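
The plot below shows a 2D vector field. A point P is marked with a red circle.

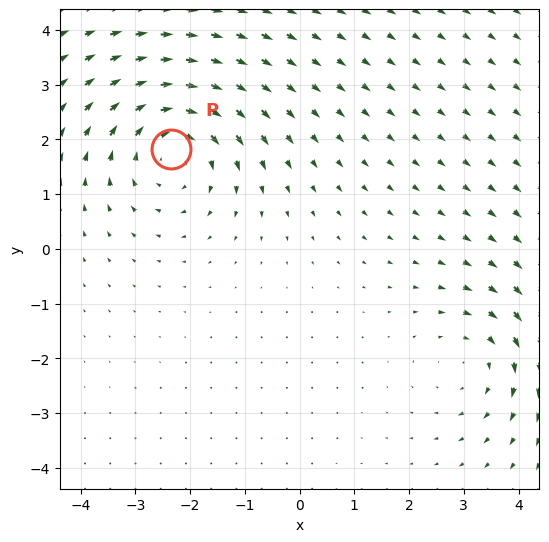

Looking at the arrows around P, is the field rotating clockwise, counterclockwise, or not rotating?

clockwise

Near P at (-2.3, 1.8) the arrows circulate clockwise. The curl (z-component) there is about -4; negative curl means clockwise rotation.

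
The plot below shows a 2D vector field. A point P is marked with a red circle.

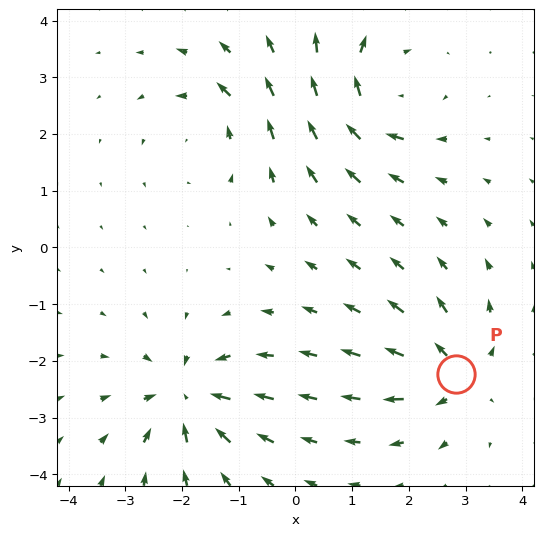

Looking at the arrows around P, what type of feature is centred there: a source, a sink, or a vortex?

At P (2.8, -2.2) the arrows spread outward. Divergence about +4, curl ≈0 — positive divergence with near-zero curl is a source.

source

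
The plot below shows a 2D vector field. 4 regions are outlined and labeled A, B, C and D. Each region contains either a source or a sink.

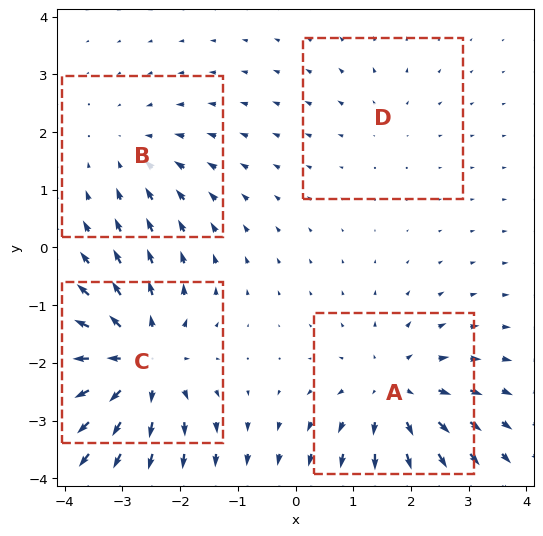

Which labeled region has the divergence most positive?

Divergence at each region's feature centre — A: about +5, B: about -3, C: about +7, D: about +2. Region C is most positive.

C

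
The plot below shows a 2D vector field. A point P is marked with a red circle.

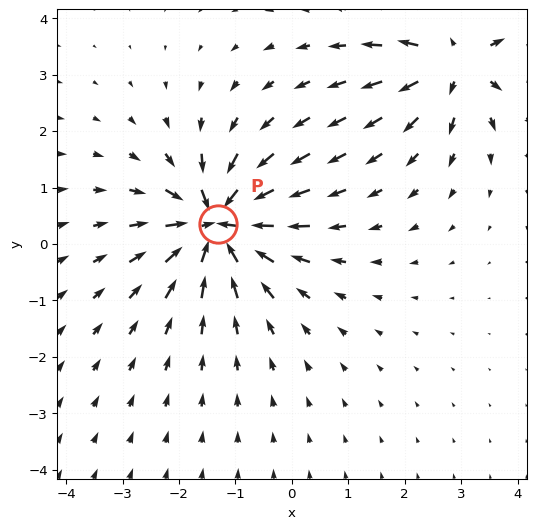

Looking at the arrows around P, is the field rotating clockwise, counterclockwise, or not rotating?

Near P at (-1.3, 0.3) the arrows show no circulation. The curl there is ≈0.

not rotating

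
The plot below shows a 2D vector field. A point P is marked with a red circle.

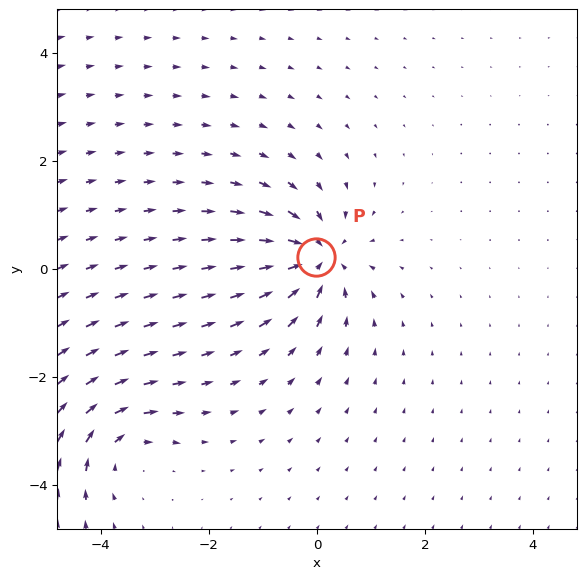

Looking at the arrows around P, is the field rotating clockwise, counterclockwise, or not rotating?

Near P at (-0.0, 0.2) the arrows show no circulation. The curl there is ≈0.

not rotating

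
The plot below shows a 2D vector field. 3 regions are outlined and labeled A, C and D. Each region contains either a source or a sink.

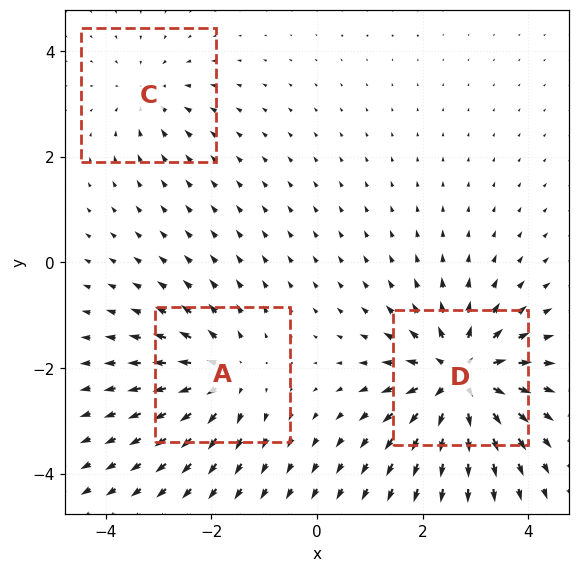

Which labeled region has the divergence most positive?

Divergence at each region's feature centre — A: about +4, C: about -2, D: about +6. Region D is most positive.

D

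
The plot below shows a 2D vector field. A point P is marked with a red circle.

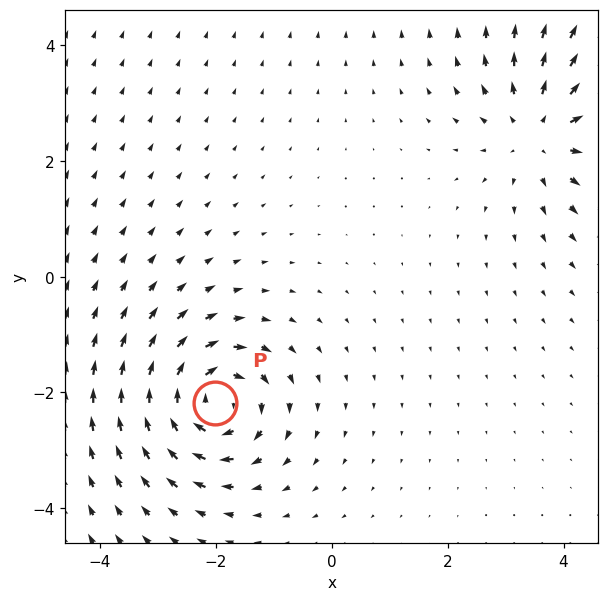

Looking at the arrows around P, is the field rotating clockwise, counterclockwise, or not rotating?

clockwise

Near P at (-2.0, -2.2) the arrows circulate clockwise. The curl (z-component) there is about -7; negative curl means clockwise rotation.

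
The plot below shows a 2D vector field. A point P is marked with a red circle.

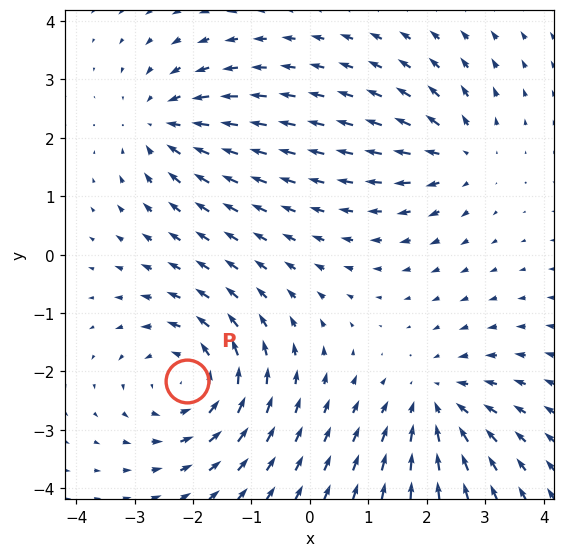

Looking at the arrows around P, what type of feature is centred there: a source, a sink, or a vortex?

vortex

At P (-2.1, -2.2) the arrows circulate counterclockwise. Divergence ≈0, curl about +5 — near-zero divergence with nonzero curl is a vortex.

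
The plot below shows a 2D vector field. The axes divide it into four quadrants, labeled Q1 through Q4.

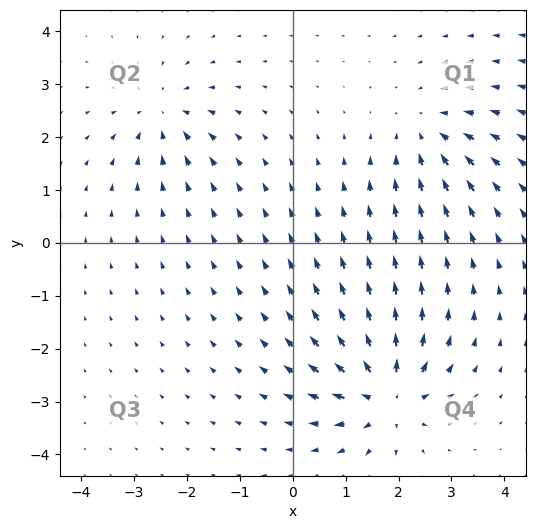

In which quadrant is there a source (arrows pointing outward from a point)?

Q4

The source sits at approximately (1.8, -2.9), which lies in quadrant Q4. The divergence there is about +7, positive as expected for a source.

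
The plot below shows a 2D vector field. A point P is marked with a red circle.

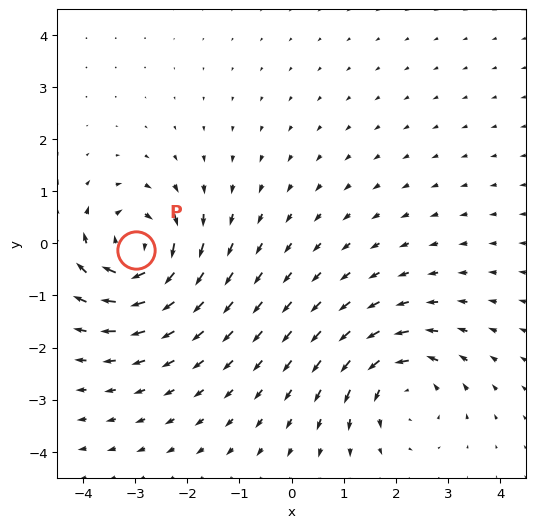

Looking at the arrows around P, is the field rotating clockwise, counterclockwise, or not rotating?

Near P at (-3.0, -0.1) the arrows circulate clockwise. The curl (z-component) there is about -7; negative curl means clockwise rotation.

clockwise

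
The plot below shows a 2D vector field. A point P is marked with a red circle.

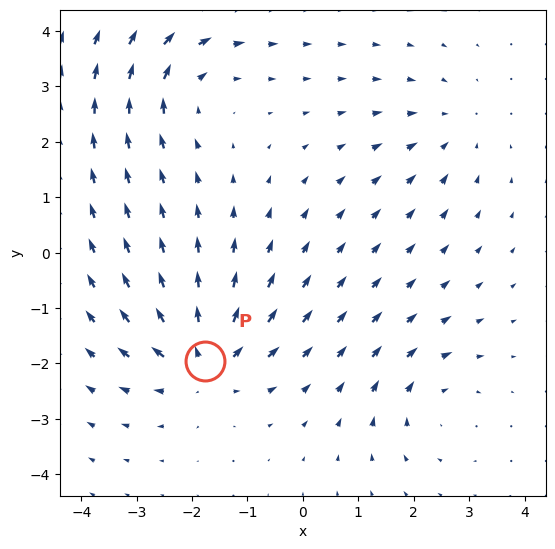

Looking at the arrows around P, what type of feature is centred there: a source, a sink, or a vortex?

source

At P (-1.8, -2.0) the arrows spread outward. Divergence about +6, curl ≈0 — positive divergence with near-zero curl is a source.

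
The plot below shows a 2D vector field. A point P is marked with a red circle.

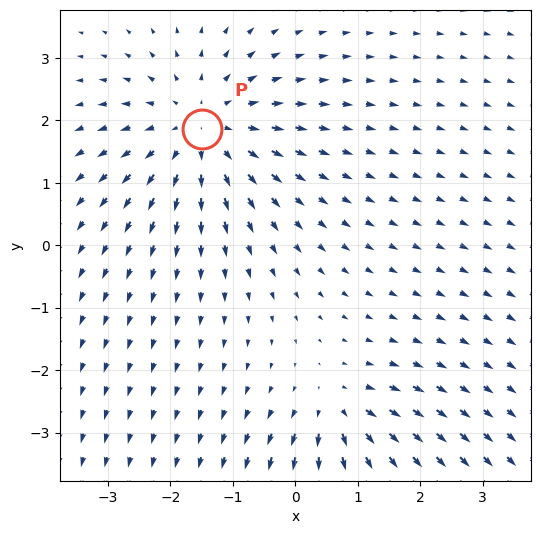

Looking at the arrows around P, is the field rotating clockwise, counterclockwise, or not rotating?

Near P at (-1.5, 1.9) the arrows show no circulation. The curl there is ≈0.

not rotating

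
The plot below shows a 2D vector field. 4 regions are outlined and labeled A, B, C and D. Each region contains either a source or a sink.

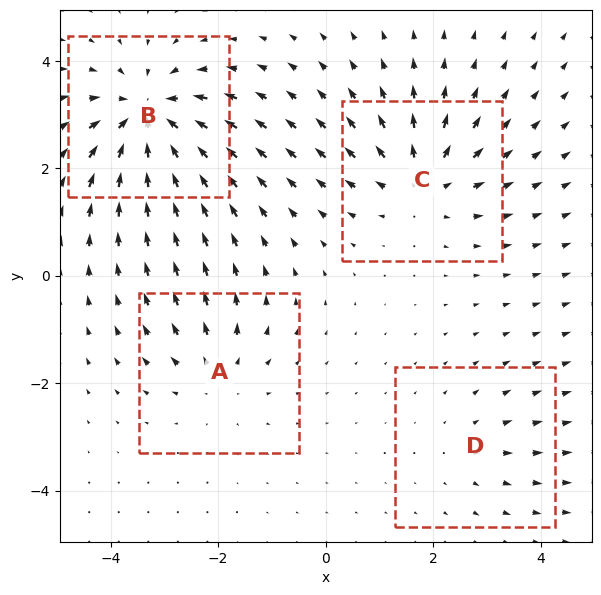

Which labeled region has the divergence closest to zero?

D

Divergence at each region's feature centre — A: about +3, B: about -7, C: about +5, D: about +2. Region D is closest to zero.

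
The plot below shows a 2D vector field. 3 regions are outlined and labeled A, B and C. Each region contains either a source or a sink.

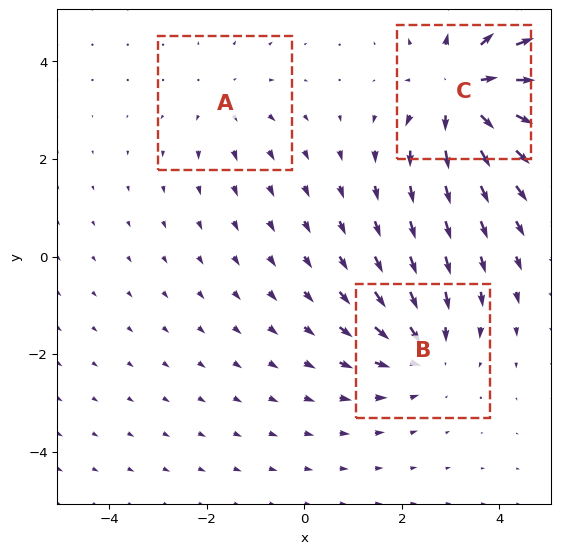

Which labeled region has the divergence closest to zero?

Divergence at each region's feature centre — A: about +2, B: about -3, C: about +5. Region A is closest to zero.

A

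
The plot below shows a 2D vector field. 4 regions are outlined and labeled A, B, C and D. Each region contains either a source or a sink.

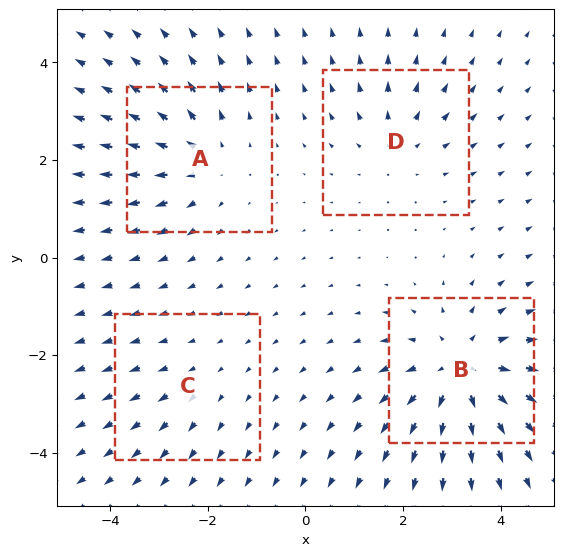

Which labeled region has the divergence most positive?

Divergence at each region's feature centre — A: about +4, B: about +6, C: about +2, D: about +3. Region B is most positive.

B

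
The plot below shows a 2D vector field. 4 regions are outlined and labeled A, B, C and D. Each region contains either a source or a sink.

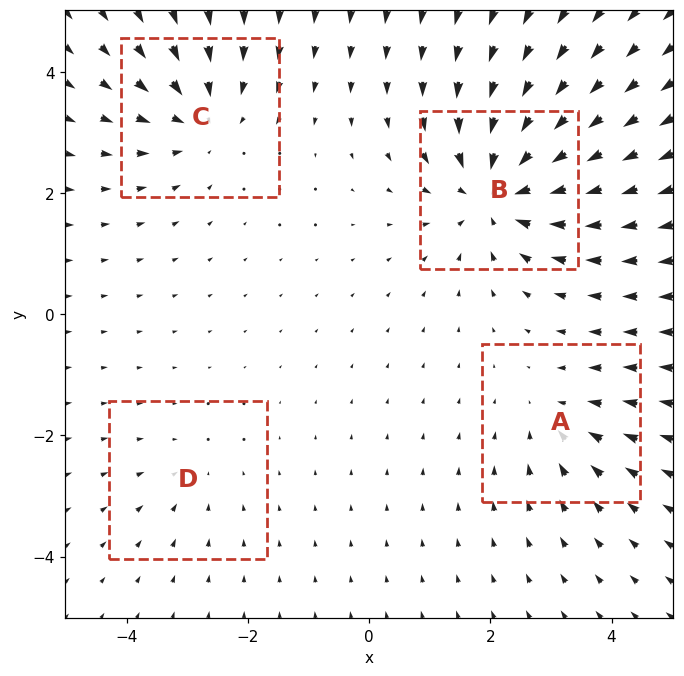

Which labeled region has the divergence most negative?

B

Divergence at each region's feature centre — A: about -3, B: about -7, C: about -5, D: about -2. Region B is most negative.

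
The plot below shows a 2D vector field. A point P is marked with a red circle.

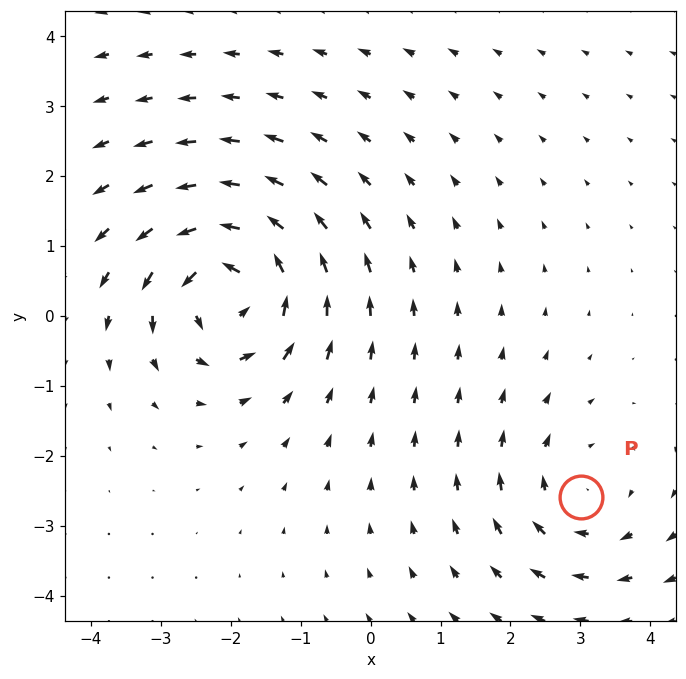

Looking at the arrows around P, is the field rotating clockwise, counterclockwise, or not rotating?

Near P at (3.0, -2.6) the arrows circulate clockwise. The curl (z-component) there is about -2; negative curl means clockwise rotation.

clockwise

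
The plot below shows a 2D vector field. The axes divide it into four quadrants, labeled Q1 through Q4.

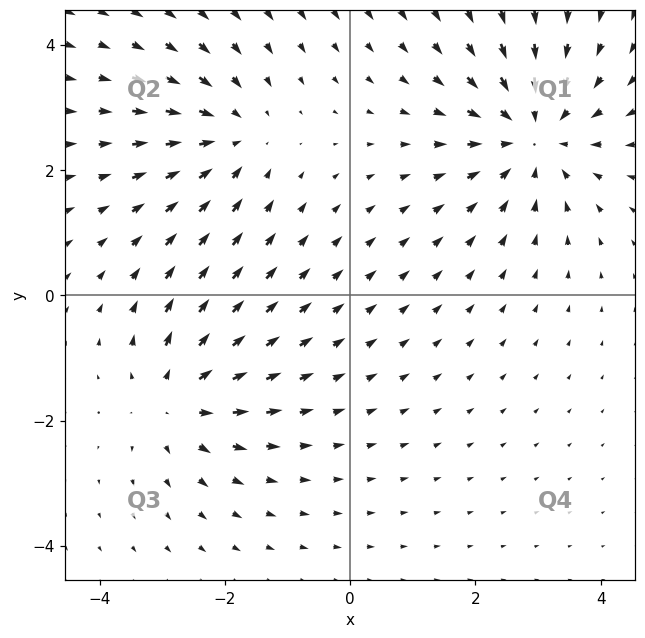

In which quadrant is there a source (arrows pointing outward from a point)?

The source sits at approximately (-2.8, -1.7), which lies in quadrant Q3. The divergence there is about +3, positive as expected for a source.

Q3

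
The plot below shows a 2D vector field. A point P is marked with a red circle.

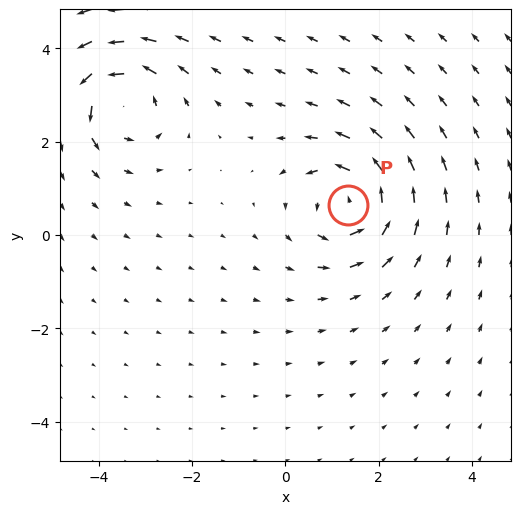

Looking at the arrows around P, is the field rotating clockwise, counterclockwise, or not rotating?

counterclockwise

Near P at (1.3, 0.7) the arrows circulate counterclockwise. The curl (z-component) there is about +5; positive curl means counterclockwise rotation.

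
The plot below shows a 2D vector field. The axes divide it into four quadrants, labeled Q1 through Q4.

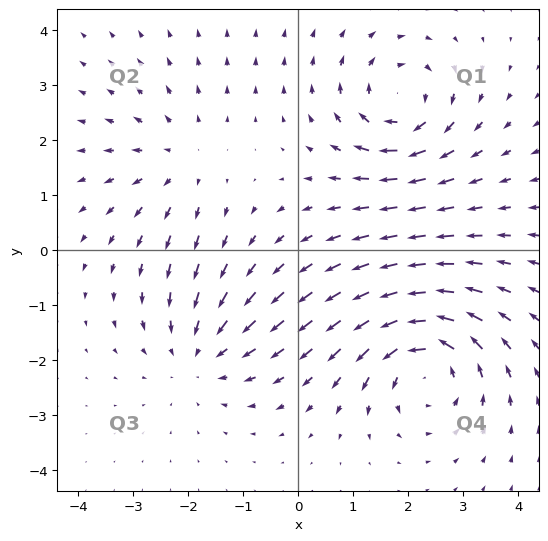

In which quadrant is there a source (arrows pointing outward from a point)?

The source sits at approximately (-2.1, 1.6), which lies in quadrant Q2. The divergence there is about +3, positive as expected for a source.

Q2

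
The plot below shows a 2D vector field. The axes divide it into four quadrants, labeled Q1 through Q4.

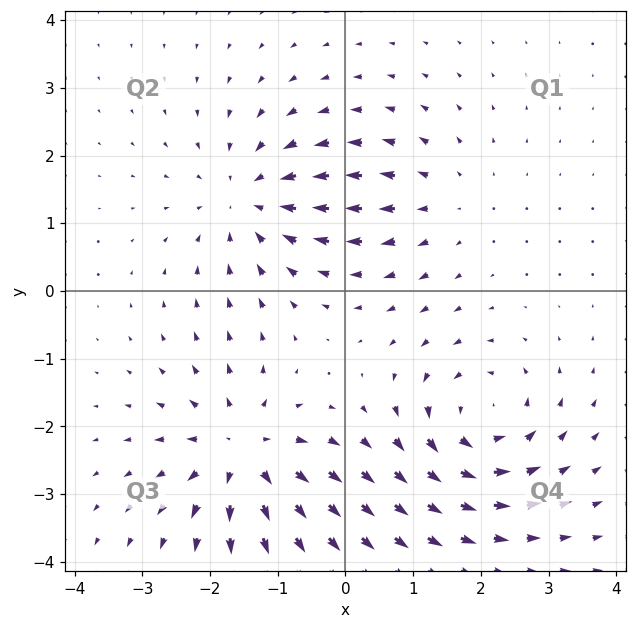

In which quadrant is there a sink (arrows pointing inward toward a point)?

The sink sits at approximately (-1.4, 1.4), which lies in quadrant Q2. The divergence there is about -5, negative as expected for a sink.

Q2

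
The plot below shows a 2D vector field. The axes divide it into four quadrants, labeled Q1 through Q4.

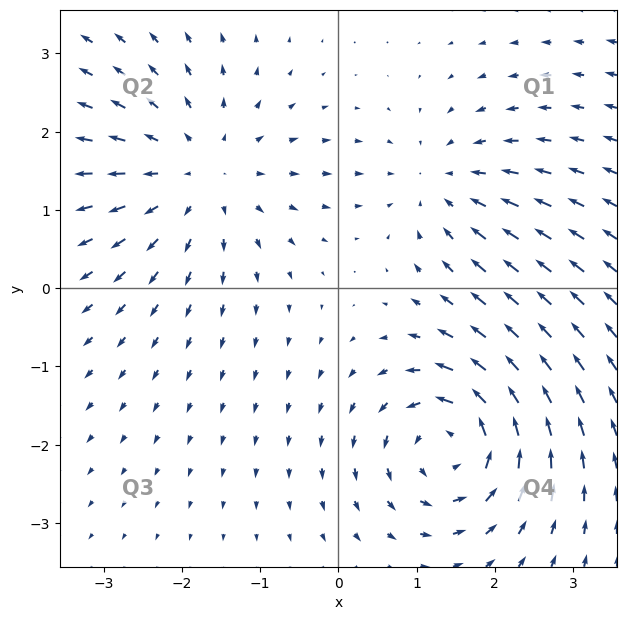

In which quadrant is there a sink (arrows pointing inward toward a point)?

The sink sits at approximately (1.3, 1.3), which lies in quadrant Q1. The divergence there is about -3, negative as expected for a sink.

Q1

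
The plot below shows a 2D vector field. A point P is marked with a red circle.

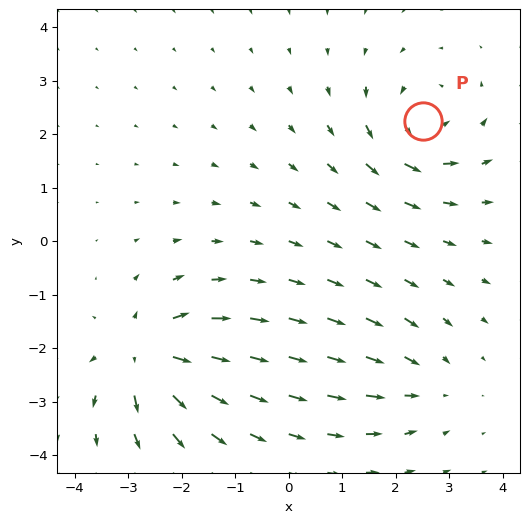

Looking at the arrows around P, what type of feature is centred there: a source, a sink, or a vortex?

vortex

At P (2.5, 2.2) the arrows circulate counterclockwise. Divergence ≈0, curl about +5 — near-zero divergence with nonzero curl is a vortex.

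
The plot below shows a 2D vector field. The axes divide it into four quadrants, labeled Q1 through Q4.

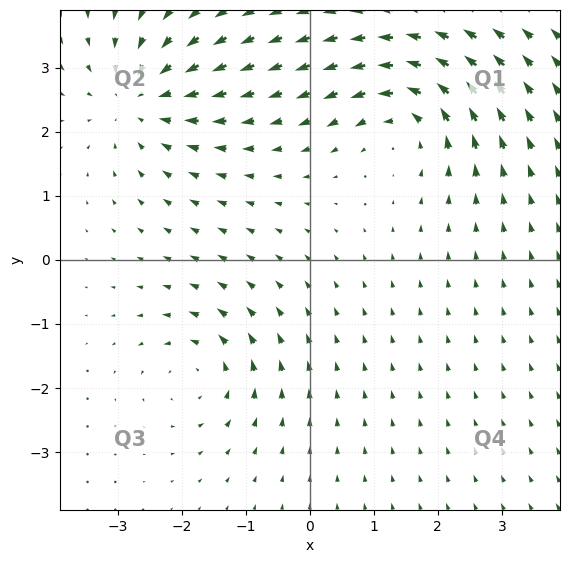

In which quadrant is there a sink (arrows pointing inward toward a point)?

The sink sits at approximately (-2.6, 2.5), which lies in quadrant Q2. The divergence there is about -4, negative as expected for a sink.

Q2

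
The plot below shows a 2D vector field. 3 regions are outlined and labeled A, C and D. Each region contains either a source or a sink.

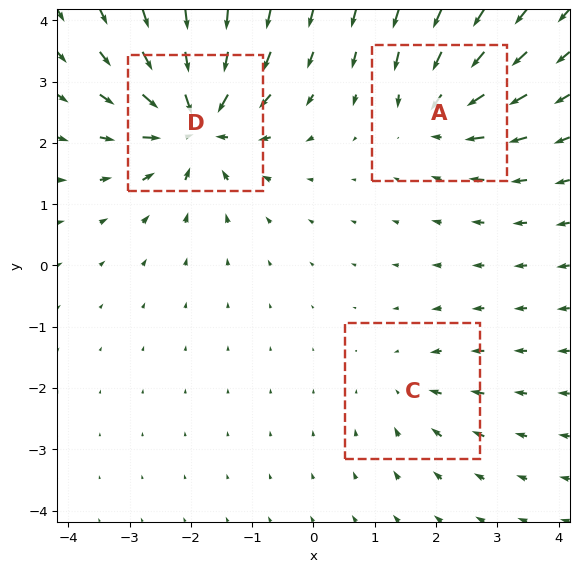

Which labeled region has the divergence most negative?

D

Divergence at each region's feature centre — A: about -4, C: about -2, D: about -6. Region D is most negative.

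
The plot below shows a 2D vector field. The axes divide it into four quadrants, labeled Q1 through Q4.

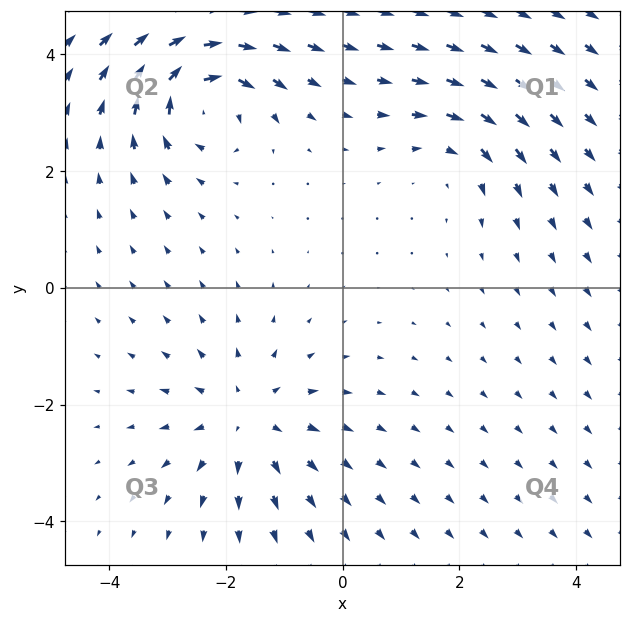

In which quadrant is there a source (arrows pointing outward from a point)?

Q3

The source sits at approximately (-1.6, -2.3), which lies in quadrant Q3. The divergence there is about +3, positive as expected for a source.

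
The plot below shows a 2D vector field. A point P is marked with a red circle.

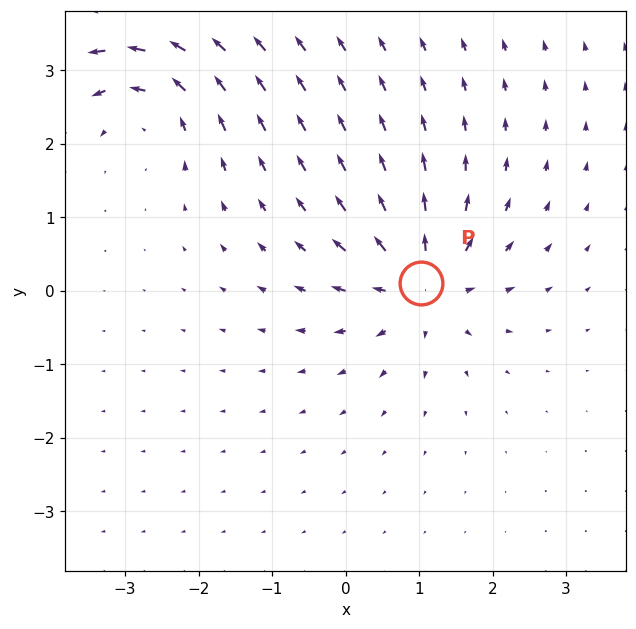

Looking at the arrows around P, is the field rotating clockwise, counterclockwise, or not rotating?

not rotating

Near P at (1.0, 0.1) the arrows show no circulation. The curl there is ≈0.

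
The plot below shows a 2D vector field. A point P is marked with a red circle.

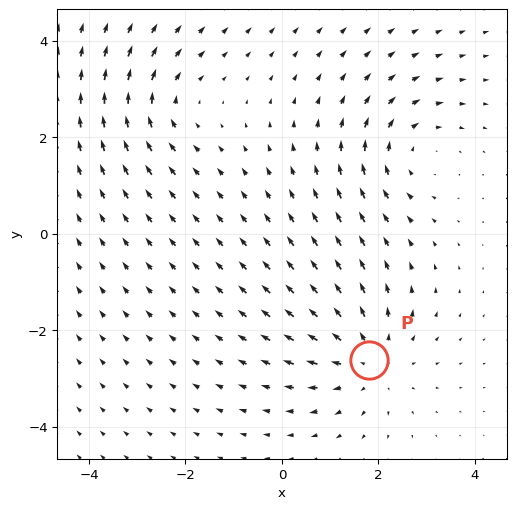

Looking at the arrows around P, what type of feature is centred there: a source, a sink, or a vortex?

At P (1.8, -2.6) the arrows spread outward. Divergence about +4, curl ≈0 — positive divergence with near-zero curl is a source.

source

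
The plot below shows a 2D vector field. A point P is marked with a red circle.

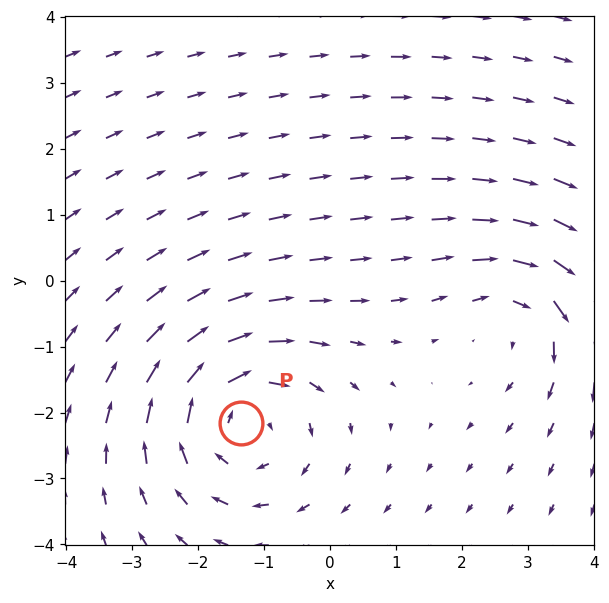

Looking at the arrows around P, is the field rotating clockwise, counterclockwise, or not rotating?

Near P at (-1.3, -2.2) the arrows circulate clockwise. The curl (z-component) there is about -3; negative curl means clockwise rotation.

clockwise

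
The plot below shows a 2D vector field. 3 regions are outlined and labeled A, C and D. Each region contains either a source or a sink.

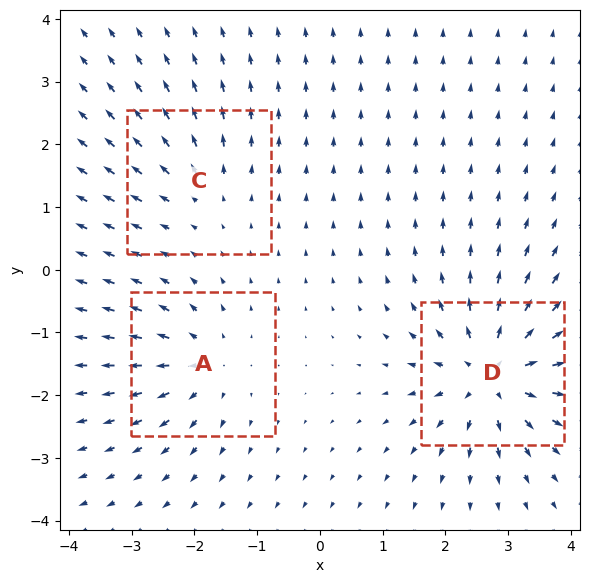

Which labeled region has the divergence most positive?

Divergence at each region's feature centre — A: about +4, C: about +3, D: about +6. Region D is most positive.

D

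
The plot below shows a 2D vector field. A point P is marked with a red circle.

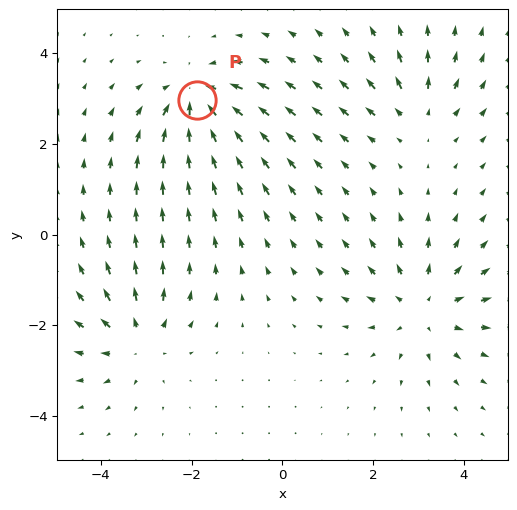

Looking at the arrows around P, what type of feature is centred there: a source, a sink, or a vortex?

sink

At P (-1.9, 3.0) the arrows converge inward. Divergence about -6, curl ≈0 — negative divergence with near-zero curl is a sink.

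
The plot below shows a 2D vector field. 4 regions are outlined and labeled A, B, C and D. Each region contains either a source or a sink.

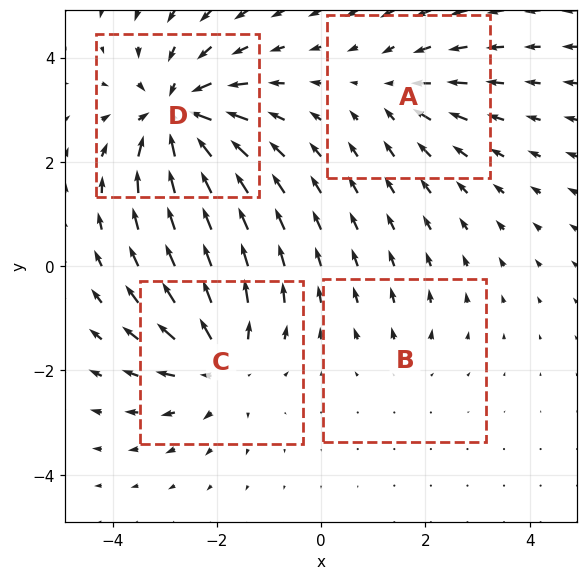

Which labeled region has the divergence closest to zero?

B

Divergence at each region's feature centre — A: about -3, B: about +2, C: about +5, D: about -7. Region B is closest to zero.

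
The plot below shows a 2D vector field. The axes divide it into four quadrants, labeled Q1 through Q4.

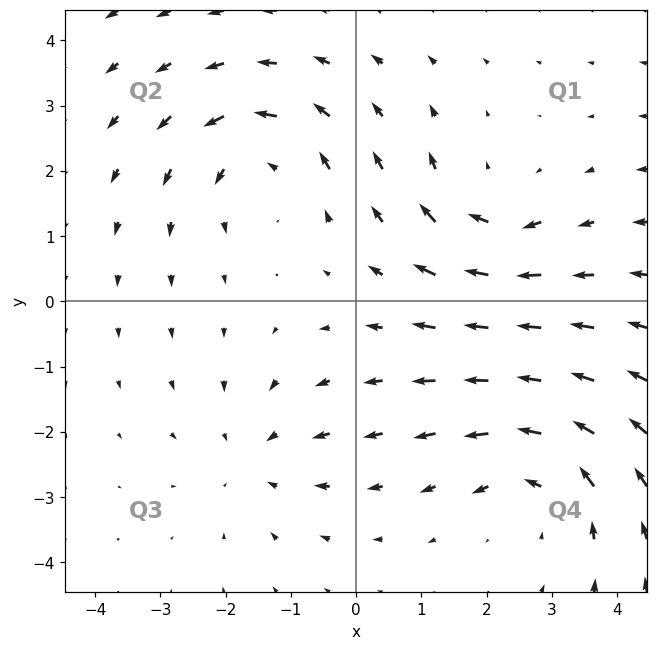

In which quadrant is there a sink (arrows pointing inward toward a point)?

The sink sits at approximately (-1.5, -2.4), which lies in quadrant Q3. The divergence there is about -3, negative as expected for a sink.

Q3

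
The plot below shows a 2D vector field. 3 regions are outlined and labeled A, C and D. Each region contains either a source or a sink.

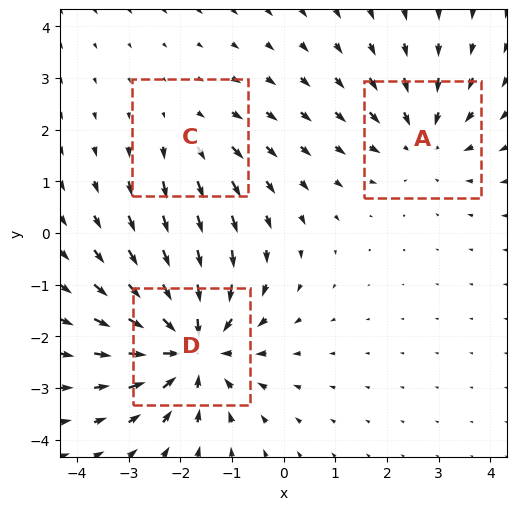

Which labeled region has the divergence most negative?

D

Divergence at each region's feature centre — A: about -3, C: about +2, D: about -5. Region D is most negative.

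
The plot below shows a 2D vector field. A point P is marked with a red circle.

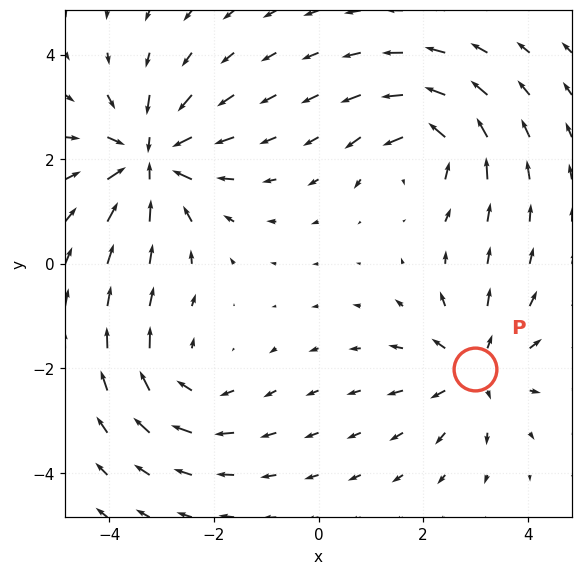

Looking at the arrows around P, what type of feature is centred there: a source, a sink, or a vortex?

source

At P (3.0, -2.0) the arrows spread outward. Divergence about +4, curl ≈0 — positive divergence with near-zero curl is a source.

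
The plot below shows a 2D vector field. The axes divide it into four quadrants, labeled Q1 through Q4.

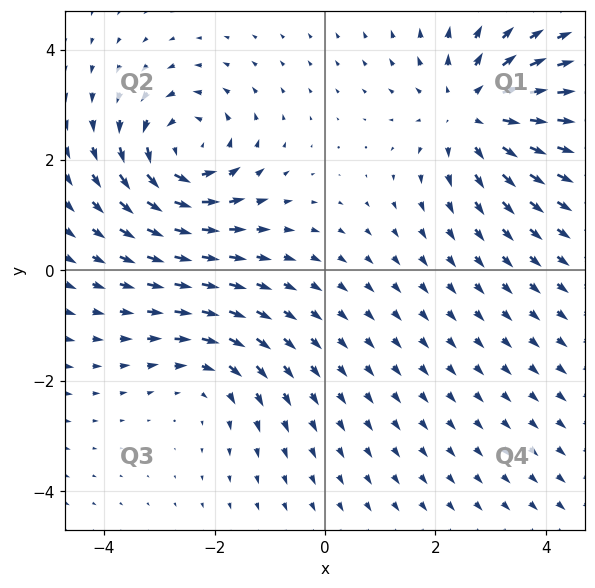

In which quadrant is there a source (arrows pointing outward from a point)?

Q1

The source sits at approximately (2.7, 2.9), which lies in quadrant Q1. The divergence there is about +4, positive as expected for a source.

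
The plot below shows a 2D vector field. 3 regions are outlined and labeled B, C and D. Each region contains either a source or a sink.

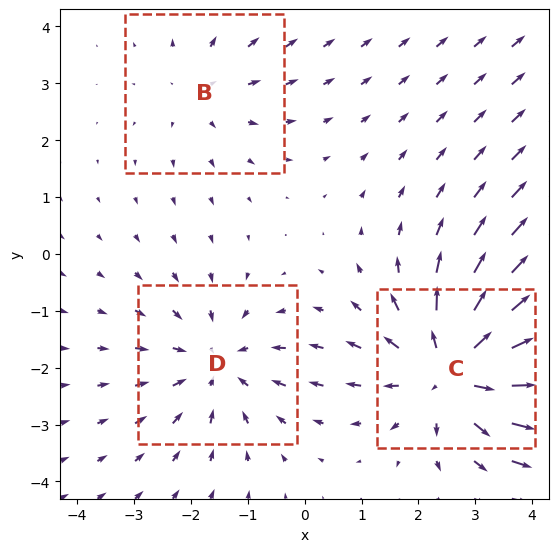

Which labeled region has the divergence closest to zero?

Divergence at each region's feature centre — B: about +2, C: about +5, D: about -3. Region B is closest to zero.

B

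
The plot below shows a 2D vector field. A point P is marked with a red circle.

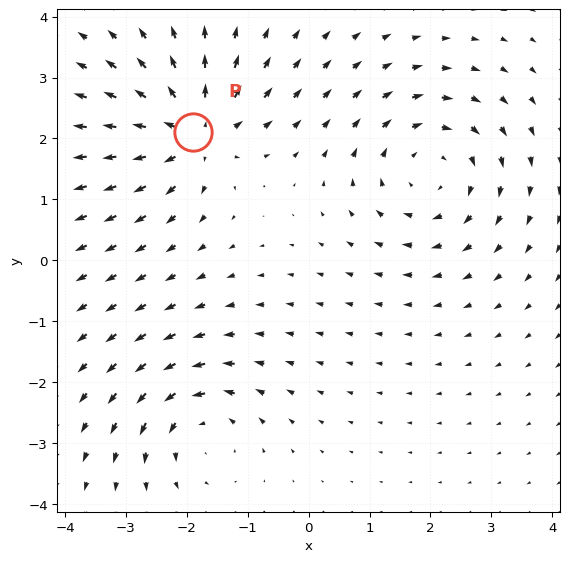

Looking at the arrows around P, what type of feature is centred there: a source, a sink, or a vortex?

At P (-1.9, 2.1) the arrows spread outward. Divergence about +4, curl ≈0 — positive divergence with near-zero curl is a source.

source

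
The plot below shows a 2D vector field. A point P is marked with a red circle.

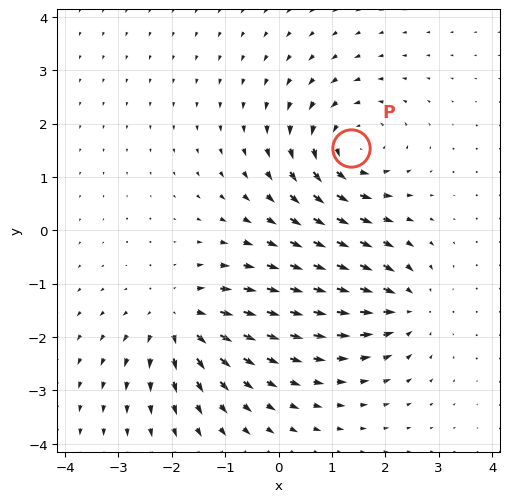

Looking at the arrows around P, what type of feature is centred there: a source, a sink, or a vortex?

At P (1.4, 1.5) the arrows circulate counterclockwise. Divergence ≈0, curl about +5 — near-zero divergence with nonzero curl is a vortex.

vortex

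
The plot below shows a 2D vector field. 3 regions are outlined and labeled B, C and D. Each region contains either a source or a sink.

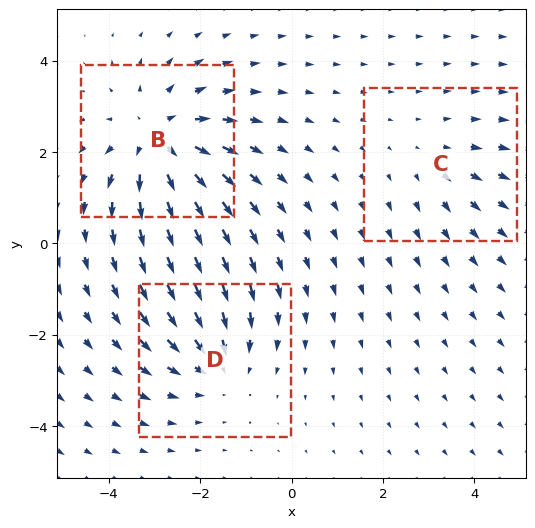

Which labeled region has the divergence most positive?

Divergence at each region's feature centre — B: about +4, C: about +2, D: about -3. Region B is most positive.

B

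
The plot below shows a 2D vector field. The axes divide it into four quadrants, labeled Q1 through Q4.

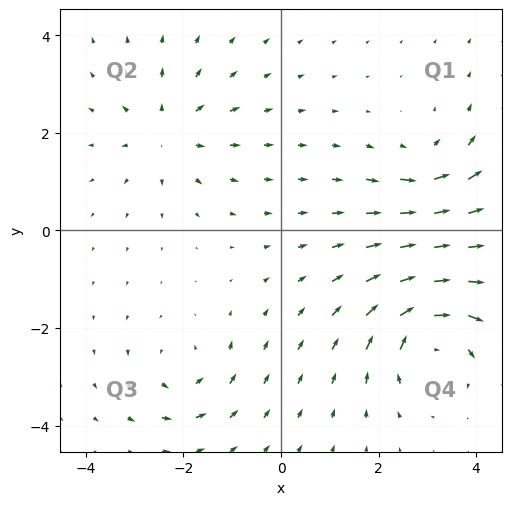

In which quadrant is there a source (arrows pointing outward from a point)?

Q2

The source sits at approximately (-2.3, 2.0), which lies in quadrant Q2. The divergence there is about +4, positive as expected for a source.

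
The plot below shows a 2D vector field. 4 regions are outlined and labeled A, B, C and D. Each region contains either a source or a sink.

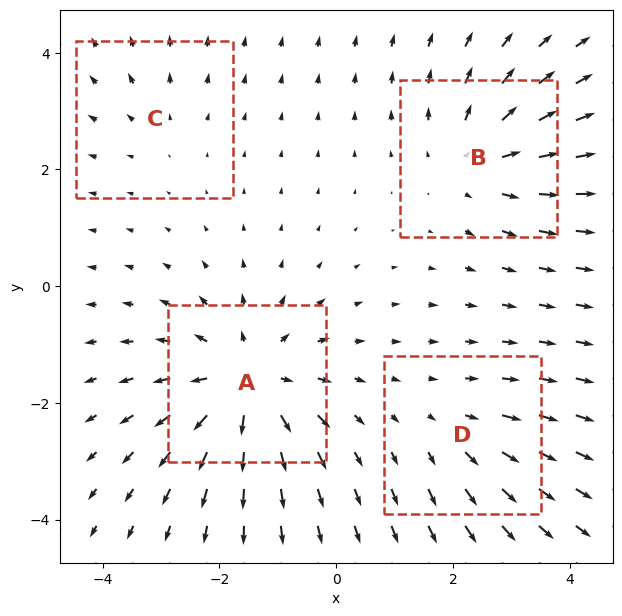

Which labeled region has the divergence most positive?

Divergence at each region's feature centre — A: about +6, B: about +4, C: about +2, D: about +3. Region A is most positive.

A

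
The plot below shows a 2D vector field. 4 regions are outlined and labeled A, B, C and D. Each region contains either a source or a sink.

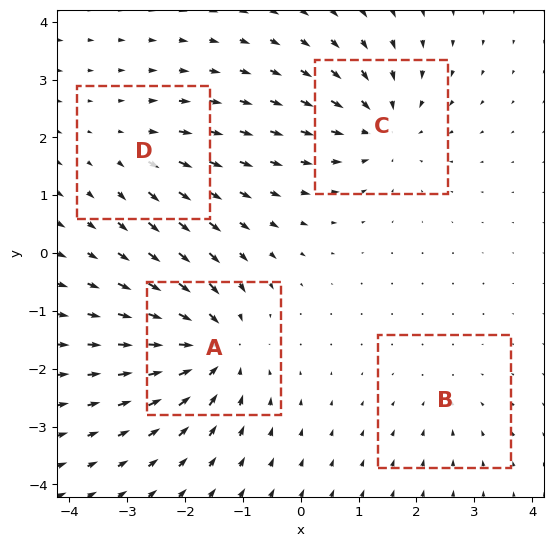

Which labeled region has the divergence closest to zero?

Divergence at each region's feature centre — A: about -7, B: about -2, C: about -5, D: about +3. Region B is closest to zero.

B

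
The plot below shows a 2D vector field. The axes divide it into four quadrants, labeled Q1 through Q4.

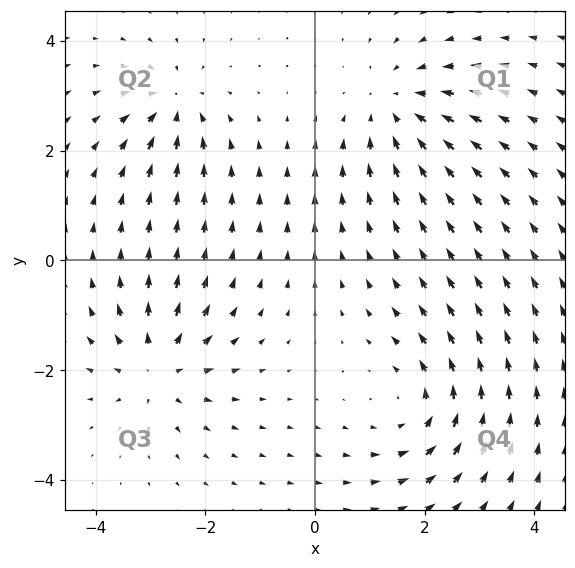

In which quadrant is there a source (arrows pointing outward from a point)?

Q3

The source sits at approximately (-2.9, -2.0), which lies in quadrant Q3. The divergence there is about +5, positive as expected for a source.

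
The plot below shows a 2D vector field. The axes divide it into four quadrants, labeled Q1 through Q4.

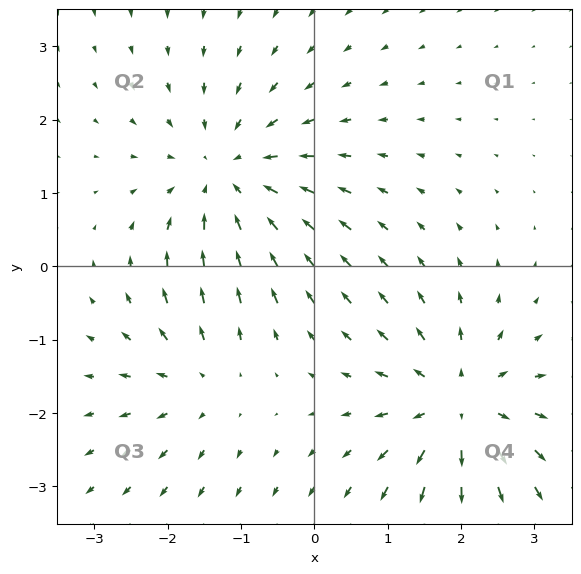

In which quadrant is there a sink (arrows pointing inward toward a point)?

Q2

The sink sits at approximately (-1.2, 1.2), which lies in quadrant Q2. The divergence there is about -4, negative as expected for a sink.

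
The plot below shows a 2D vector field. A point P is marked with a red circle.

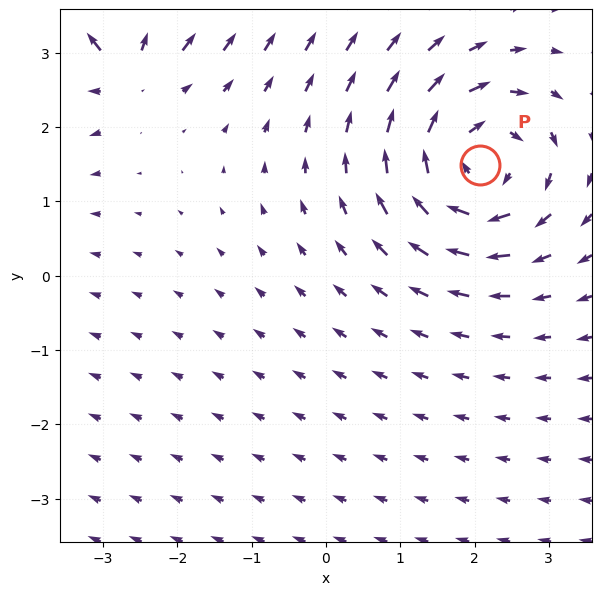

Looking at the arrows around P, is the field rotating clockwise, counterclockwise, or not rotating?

clockwise

Near P at (2.1, 1.5) the arrows circulate clockwise. The curl (z-component) there is about -6; negative curl means clockwise rotation.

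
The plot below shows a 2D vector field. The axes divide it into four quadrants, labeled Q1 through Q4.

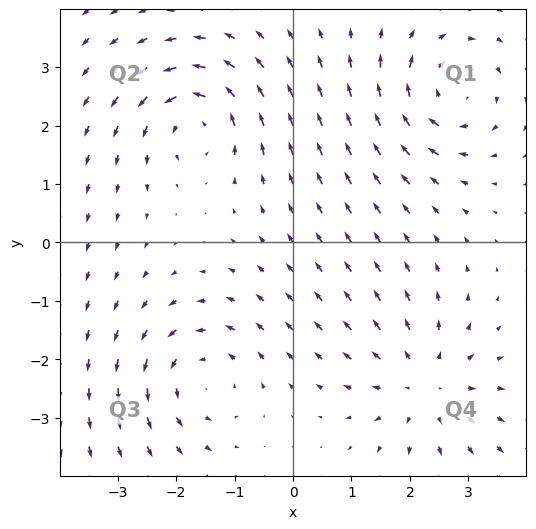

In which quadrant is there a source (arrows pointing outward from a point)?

Q4

The source sits at approximately (2.3, -2.4), which lies in quadrant Q4. The divergence there is about +4, positive as expected for a source.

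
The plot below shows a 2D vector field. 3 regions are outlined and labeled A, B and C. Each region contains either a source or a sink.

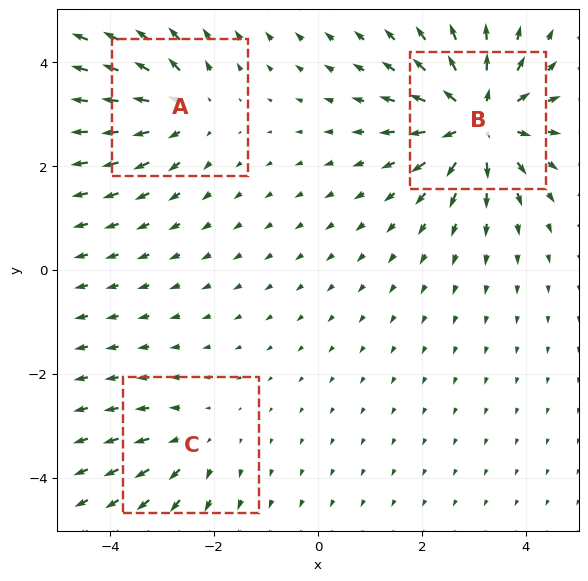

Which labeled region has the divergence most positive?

B

Divergence at each region's feature centre — A: about +3, B: about +6, C: about +2. Region B is most positive.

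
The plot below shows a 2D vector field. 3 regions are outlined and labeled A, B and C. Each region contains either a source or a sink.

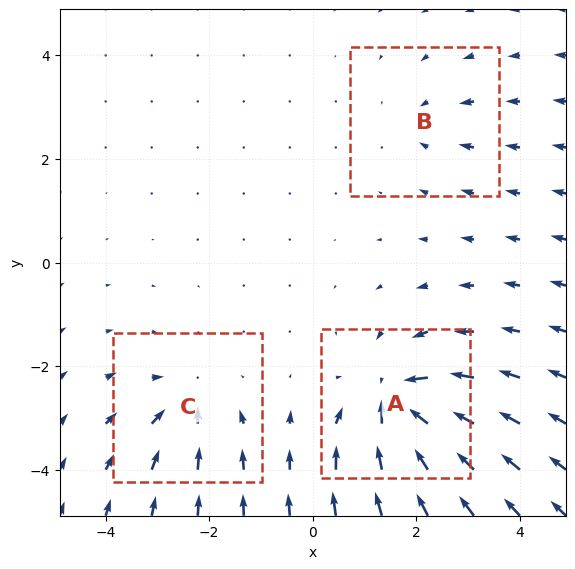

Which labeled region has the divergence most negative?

A

Divergence at each region's feature centre — A: about -6, B: about -2, C: about -4. Region A is most negative.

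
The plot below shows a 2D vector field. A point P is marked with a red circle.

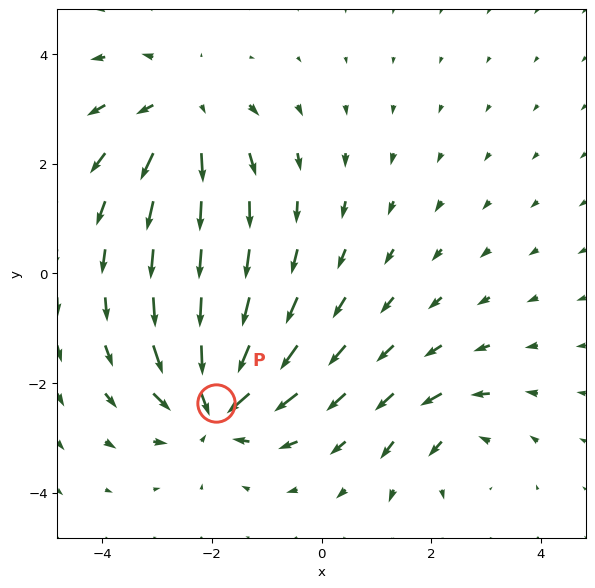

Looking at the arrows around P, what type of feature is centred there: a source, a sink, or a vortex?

At P (-1.9, -2.4) the arrows converge inward. Divergence about -6, curl ≈0 — negative divergence with near-zero curl is a sink.

sink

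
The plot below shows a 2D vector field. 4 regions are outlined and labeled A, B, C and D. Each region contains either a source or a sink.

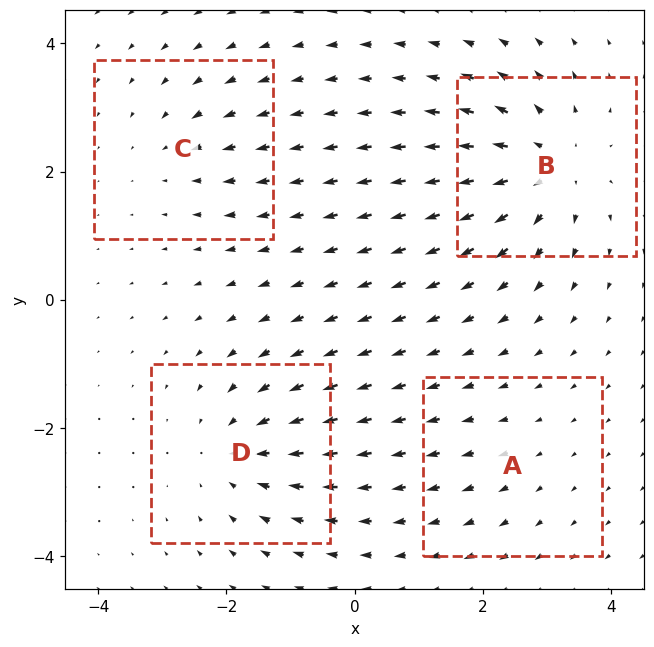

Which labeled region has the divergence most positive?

Divergence at each region's feature centre — A: about +2, B: about +6, C: about -3, D: about -5. Region B is most positive.

B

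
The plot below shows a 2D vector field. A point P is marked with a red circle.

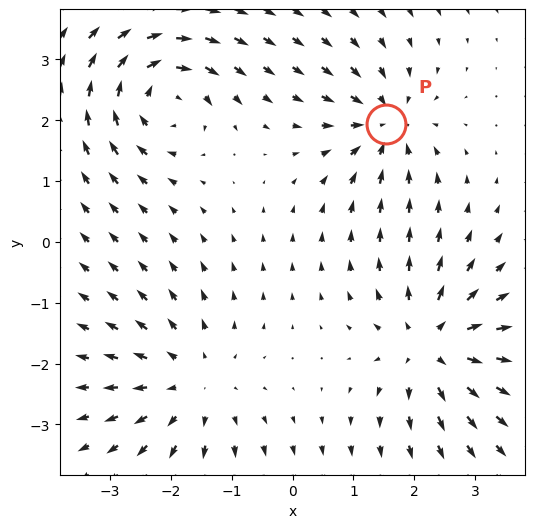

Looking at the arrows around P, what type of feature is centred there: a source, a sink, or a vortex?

sink

At P (1.5, 1.9) the arrows converge inward. Divergence about -4, curl ≈0 — negative divergence with near-zero curl is a sink.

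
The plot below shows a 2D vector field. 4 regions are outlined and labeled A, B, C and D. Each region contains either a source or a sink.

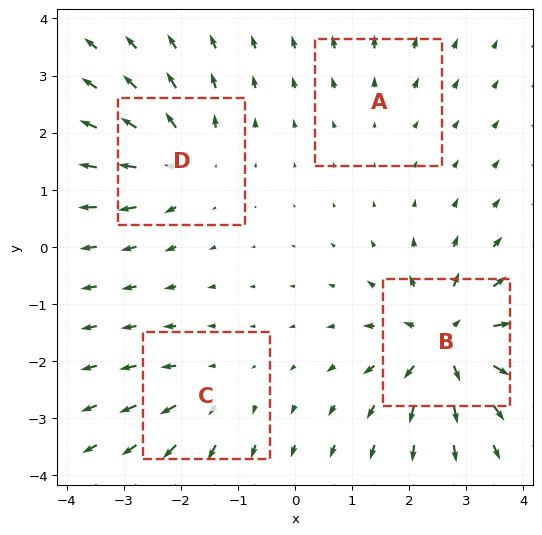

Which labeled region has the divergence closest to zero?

Divergence at each region's feature centre — A: about +2, B: about +9, C: about +4, D: about +6. Region A is closest to zero.

A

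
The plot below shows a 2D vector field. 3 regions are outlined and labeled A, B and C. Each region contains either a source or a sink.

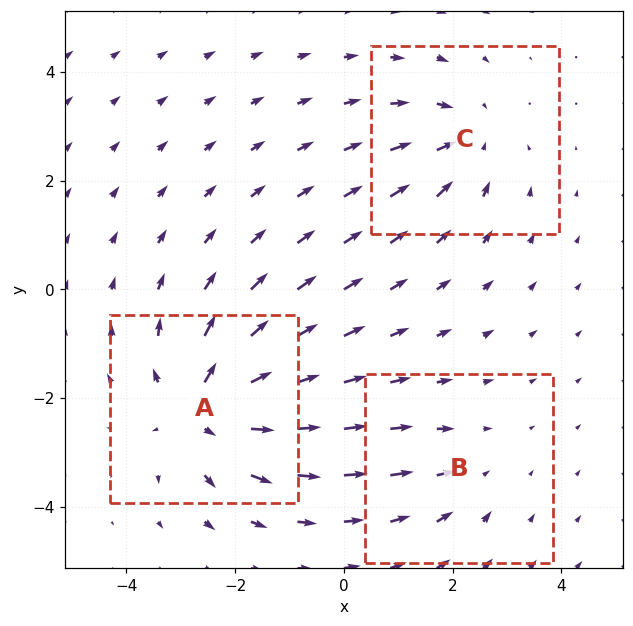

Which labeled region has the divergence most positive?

A

Divergence at each region's feature centre — A: about +5, B: about -2, C: about -3. Region A is most positive.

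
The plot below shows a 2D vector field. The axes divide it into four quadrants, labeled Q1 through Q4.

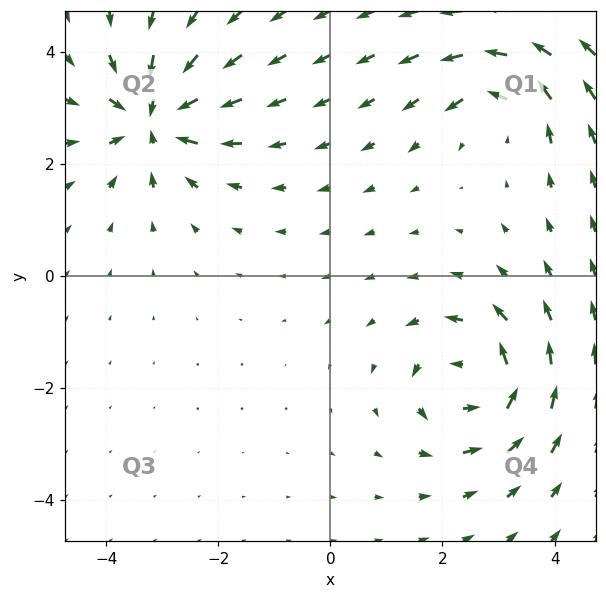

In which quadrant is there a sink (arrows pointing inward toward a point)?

Q2

The sink sits at approximately (-3.1, 2.8), which lies in quadrant Q2. The divergence there is about -6, negative as expected for a sink.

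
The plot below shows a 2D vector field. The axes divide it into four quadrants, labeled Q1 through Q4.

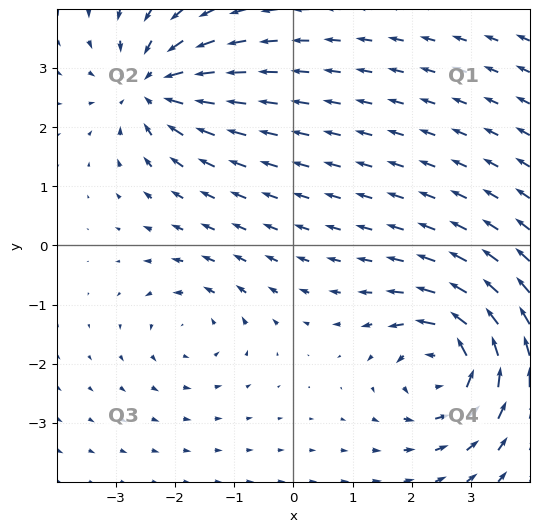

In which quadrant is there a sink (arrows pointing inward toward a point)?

The sink sits at approximately (-2.4, 2.7), which lies in quadrant Q2. The divergence there is about -5, negative as expected for a sink.

Q2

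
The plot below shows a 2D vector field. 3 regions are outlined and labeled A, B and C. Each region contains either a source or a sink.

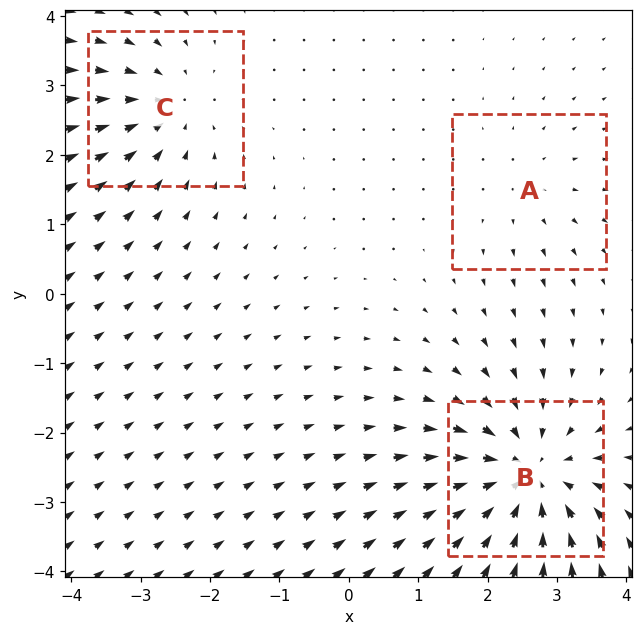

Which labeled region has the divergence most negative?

B

Divergence at each region's feature centre — A: about +2, B: about -5, C: about -3. Region B is most negative.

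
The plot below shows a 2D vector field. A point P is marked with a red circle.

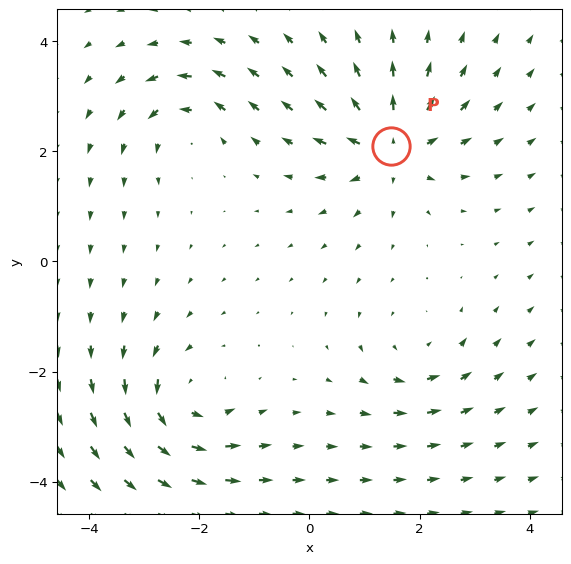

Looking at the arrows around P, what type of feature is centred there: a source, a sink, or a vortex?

At P (1.5, 2.1) the arrows spread outward. Divergence about +6, curl ≈0 — positive divergence with near-zero curl is a source.

source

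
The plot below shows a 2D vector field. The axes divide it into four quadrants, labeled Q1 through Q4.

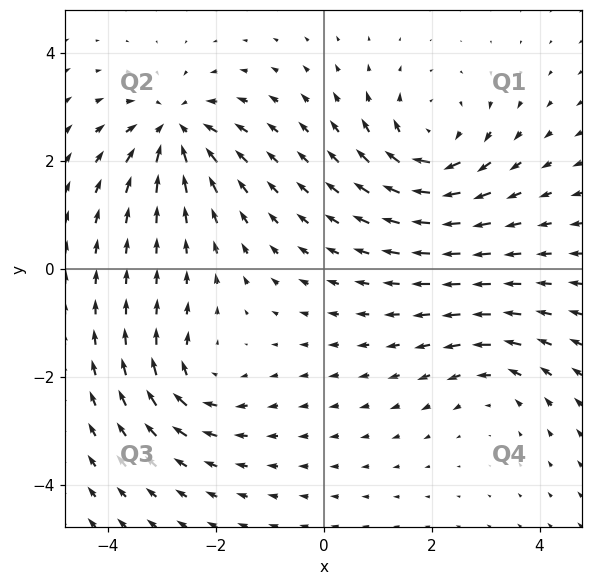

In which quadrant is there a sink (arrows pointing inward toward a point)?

Q2

The sink sits at approximately (-2.8, 2.6), which lies in quadrant Q2. The divergence there is about -6, negative as expected for a sink.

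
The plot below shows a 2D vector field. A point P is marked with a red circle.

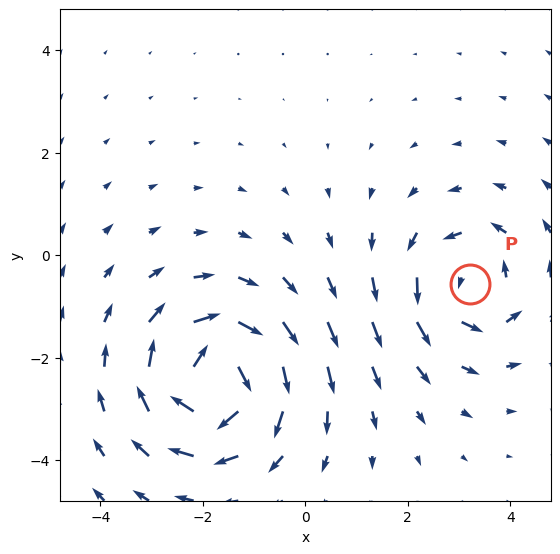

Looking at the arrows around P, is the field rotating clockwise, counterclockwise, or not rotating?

counterclockwise

Near P at (3.2, -0.6) the arrows circulate counterclockwise. The curl (z-component) there is about +4; positive curl means counterclockwise rotation.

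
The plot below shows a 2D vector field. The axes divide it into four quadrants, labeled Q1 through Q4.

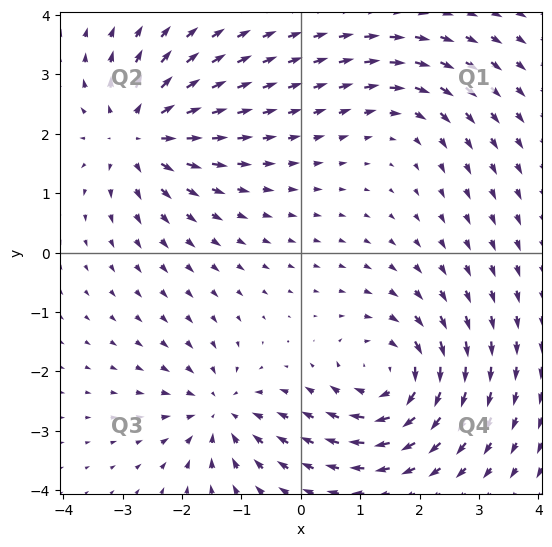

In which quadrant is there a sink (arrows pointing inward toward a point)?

Q3

The sink sits at approximately (-1.4, -2.7), which lies in quadrant Q3. The divergence there is about -5, negative as expected for a sink.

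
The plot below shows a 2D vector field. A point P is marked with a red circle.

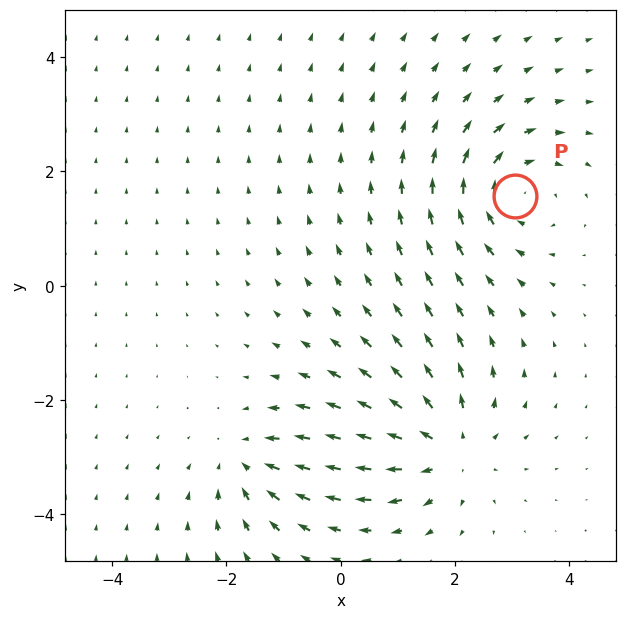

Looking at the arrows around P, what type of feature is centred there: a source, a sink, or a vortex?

At P (3.0, 1.6) the arrows circulate clockwise. Divergence ≈0, curl about -5 — near-zero divergence with nonzero curl is a vortex.

vortex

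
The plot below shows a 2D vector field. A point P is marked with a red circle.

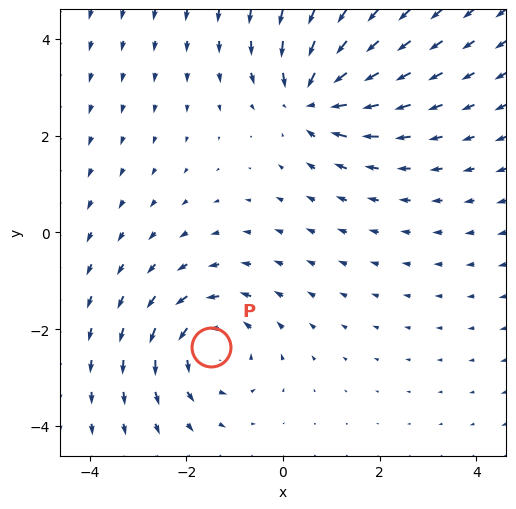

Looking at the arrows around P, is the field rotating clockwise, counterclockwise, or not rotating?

Near P at (-1.5, -2.4) the arrows circulate counterclockwise. The curl (z-component) there is about +3; positive curl means counterclockwise rotation.

counterclockwise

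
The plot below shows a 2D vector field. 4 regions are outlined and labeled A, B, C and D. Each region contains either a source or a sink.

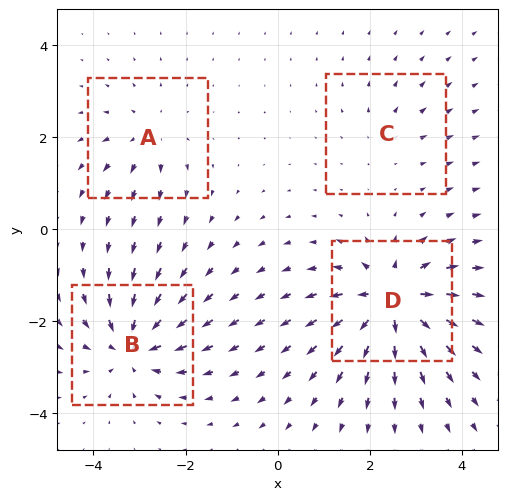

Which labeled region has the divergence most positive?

Divergence at each region's feature centre — A: about +4, B: about -6, C: about +2, D: about +8. Region D is most positive.

D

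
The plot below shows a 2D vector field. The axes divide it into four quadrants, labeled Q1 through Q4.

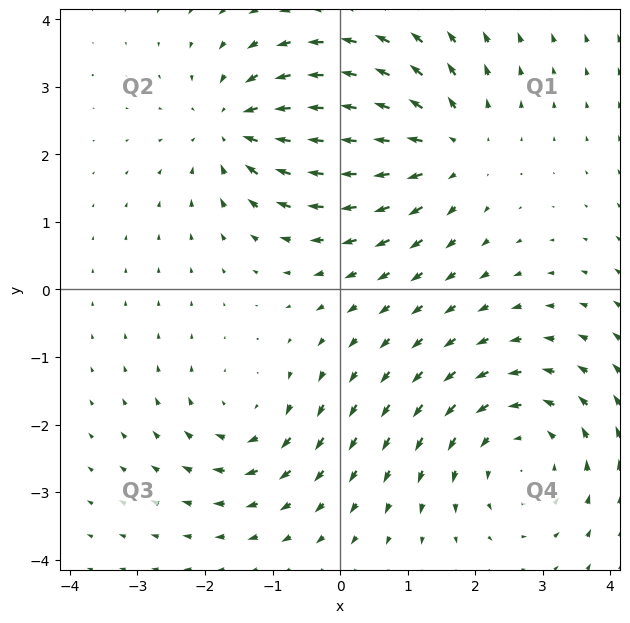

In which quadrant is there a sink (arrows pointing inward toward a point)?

The sink sits at approximately (-1.5, 2.4), which lies in quadrant Q2. The divergence there is about -4, negative as expected for a sink.

Q2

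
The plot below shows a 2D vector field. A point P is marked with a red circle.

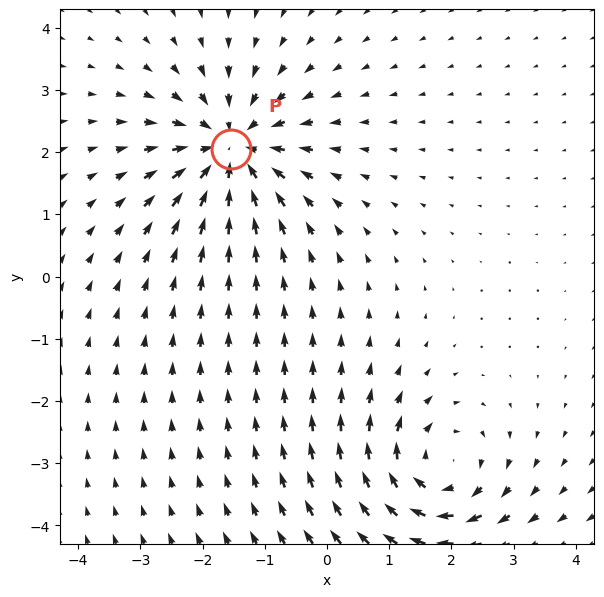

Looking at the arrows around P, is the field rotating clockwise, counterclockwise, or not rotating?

Near P at (-1.5, 2.0) the arrows show no circulation. The curl there is ≈0.

not rotating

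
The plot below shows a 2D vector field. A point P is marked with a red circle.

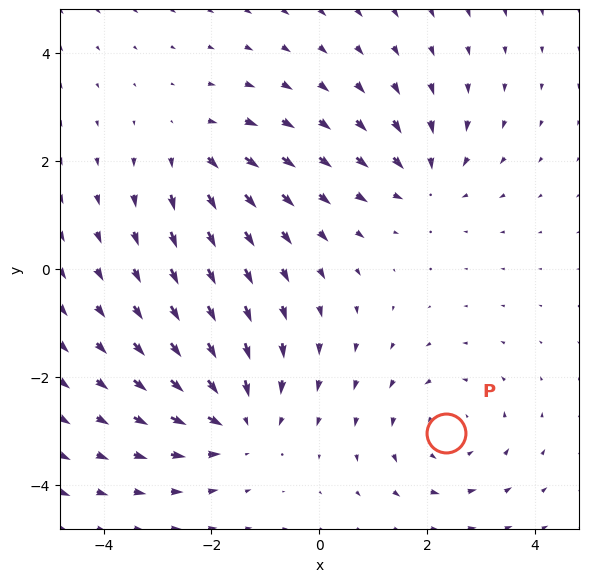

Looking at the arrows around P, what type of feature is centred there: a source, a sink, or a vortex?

At P (2.4, -3.0) the arrows circulate counterclockwise. Divergence ≈0, curl about +3 — near-zero divergence with nonzero curl is a vortex.

vortex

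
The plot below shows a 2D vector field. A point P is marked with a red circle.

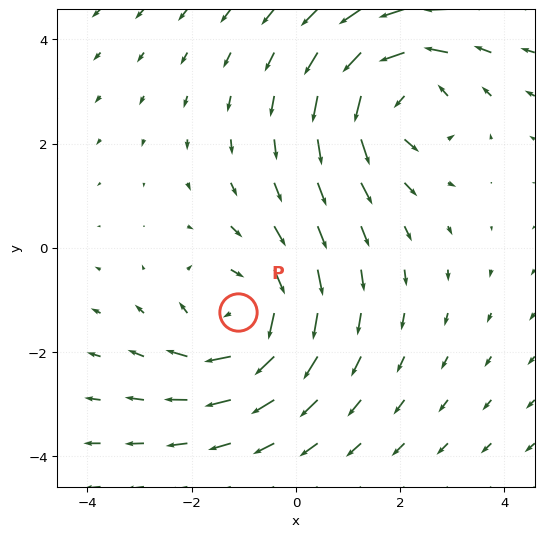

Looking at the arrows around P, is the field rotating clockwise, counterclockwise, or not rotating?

clockwise

Near P at (-1.1, -1.2) the arrows circulate clockwise. The curl (z-component) there is about -3; negative curl means clockwise rotation.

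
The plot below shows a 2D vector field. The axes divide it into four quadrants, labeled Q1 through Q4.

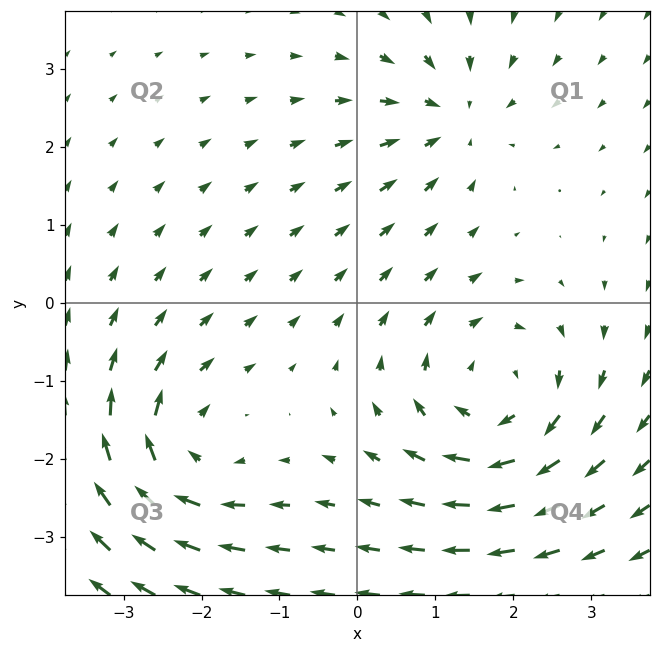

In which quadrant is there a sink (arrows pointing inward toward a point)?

The sink sits at approximately (1.2, 2.4), which lies in quadrant Q1. The divergence there is about -3, negative as expected for a sink.

Q1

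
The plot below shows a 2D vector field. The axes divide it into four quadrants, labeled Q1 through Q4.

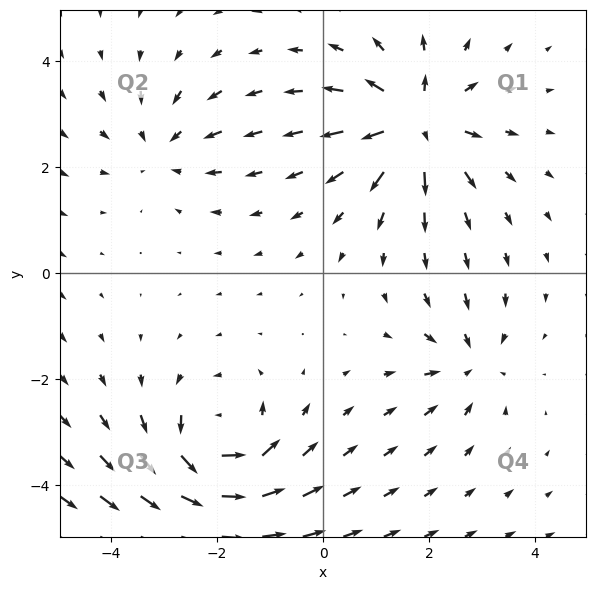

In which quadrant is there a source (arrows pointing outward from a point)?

Q1

The source sits at approximately (1.8, 2.8), which lies in quadrant Q1. The divergence there is about +6, positive as expected for a source.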